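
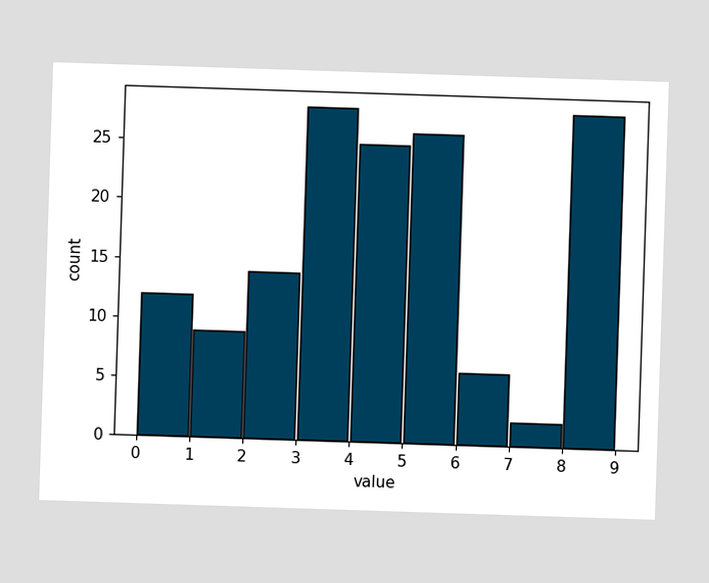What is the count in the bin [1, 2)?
The [1, 2) bin has height 9.

9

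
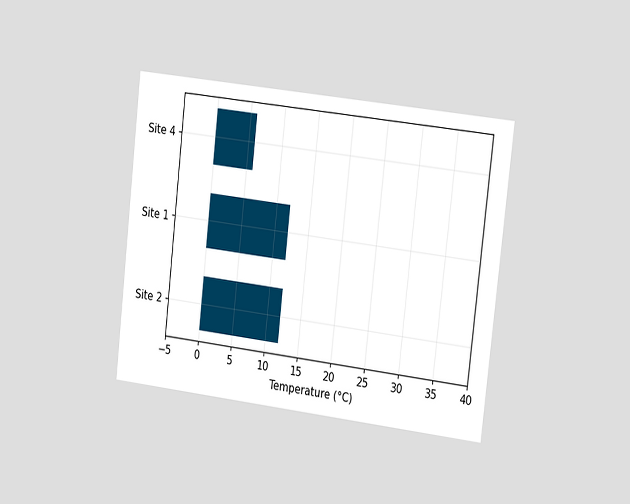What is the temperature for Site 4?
The chart is tilted about 7° clockwise and viewed slightly from the right. Reading along the chart's x-axis, the Site 4 bar reaches 6°C.

6°C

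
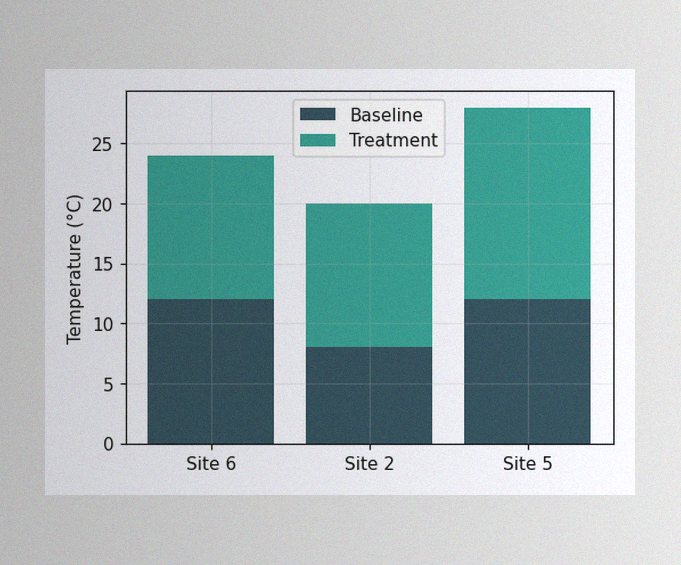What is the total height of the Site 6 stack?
The image has some photo noise and uneven lighting. The Site 6 stack's top reaches 24°C on the y-axis.

24°C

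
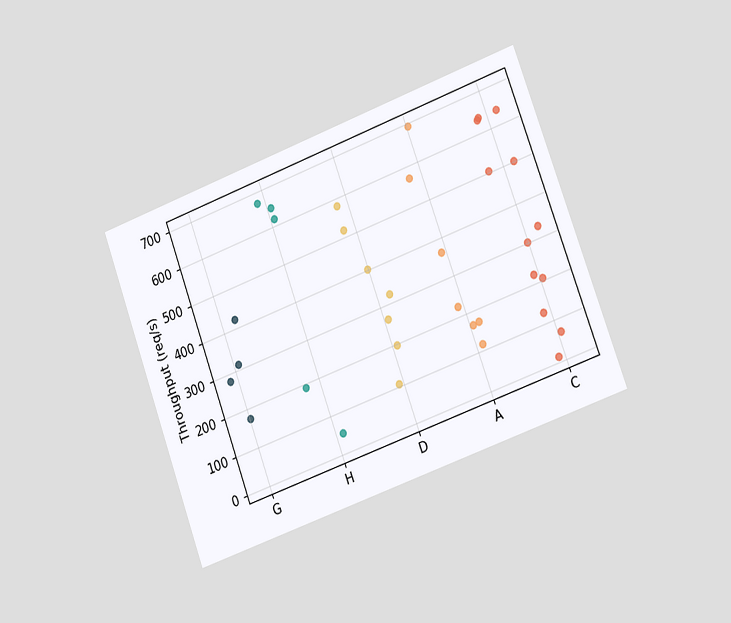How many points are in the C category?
The chart is tilted about 20° counter-clockwise and viewed slightly from the right. Counting the markers in the C column gives 12.

12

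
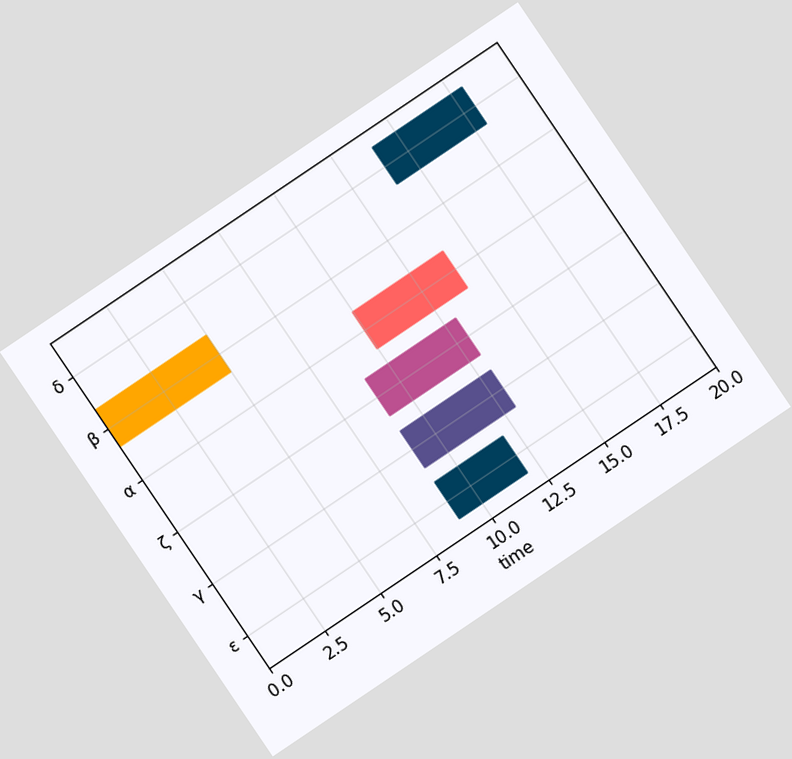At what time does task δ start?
The chart is tilted about 34° counter-clockwise. The δ bar begins at t=14.

14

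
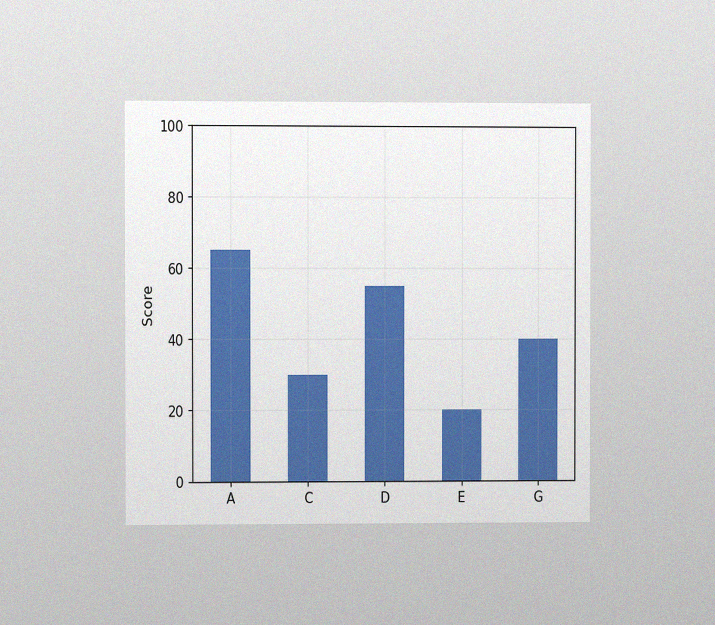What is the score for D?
The chart is viewed at a slight angle, with some photo noise. Reading along the chart's y-axis, the D bar reaches 55.

55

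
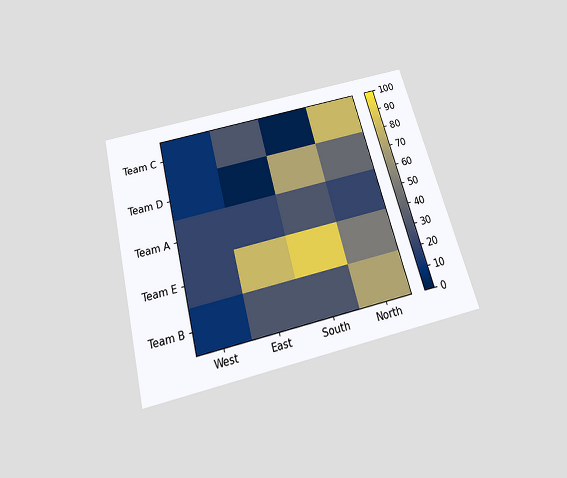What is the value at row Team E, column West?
20

The chart is tilted about 14° counter-clockwise and viewed slightly from below. Matching cell (Team E, West) against the colorbar gives 20.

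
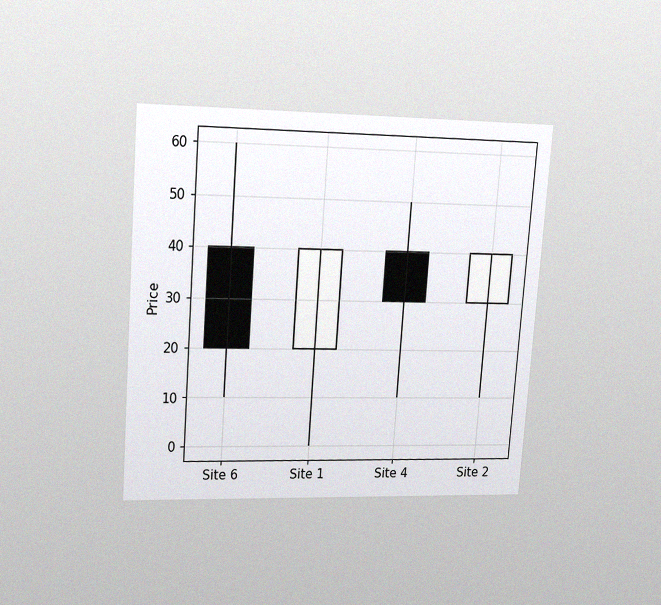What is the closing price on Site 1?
40

The chart is tilted about 4° clockwise and viewed at a slight angle, with some photo noise. The Site 1 candle closes at 40.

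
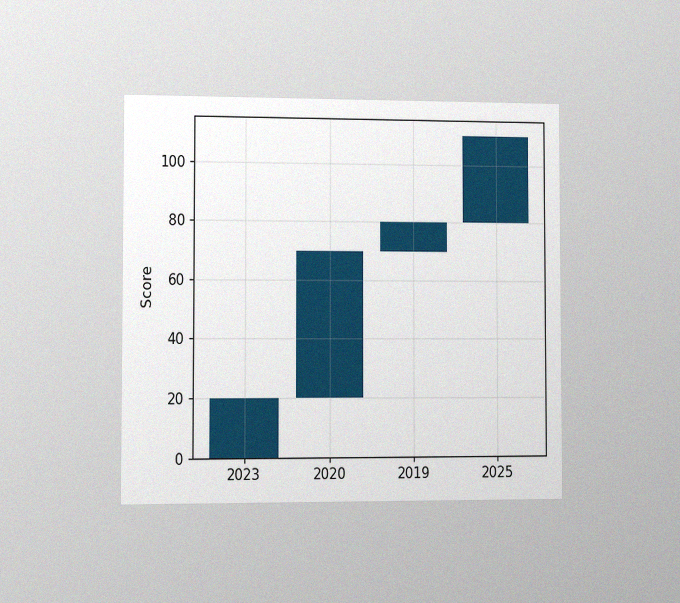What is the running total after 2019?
80

The chart is viewed slightly from the left, with some photo noise. After 2019 the running total reaches 80.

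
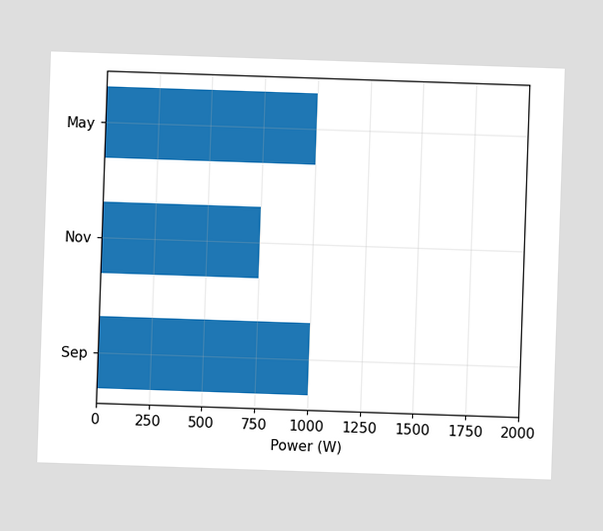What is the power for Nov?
750W

Reading along the chart's x-axis, the Nov bar reaches 750W.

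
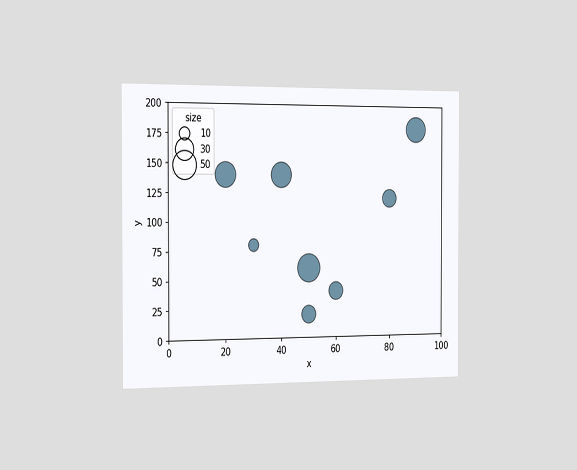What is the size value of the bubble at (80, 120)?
20

The chart is viewed slightly from the left. Matching the bubble at (80, 120) against the size legend gives 20.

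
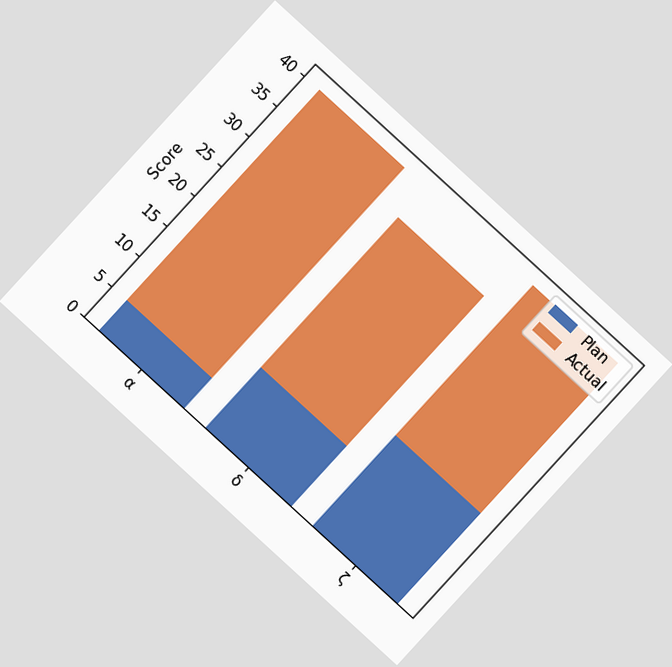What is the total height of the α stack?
40

The chart is tilted about 42° clockwise. The α stack's top reaches 40 on the y-axis.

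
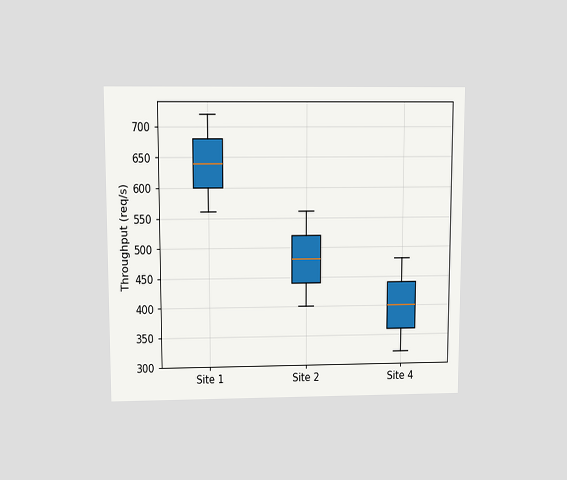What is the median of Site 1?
640req/s

The chart is viewed slightly from above. The median line in the Site 1 box sits at 640req/s.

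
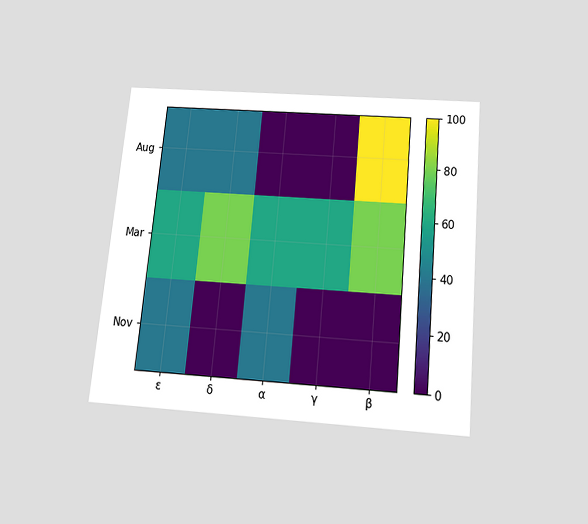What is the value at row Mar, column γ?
The chart is tilted about 5° clockwise and viewed slightly from below. Matching cell (Mar, γ) against the colorbar gives 60.

60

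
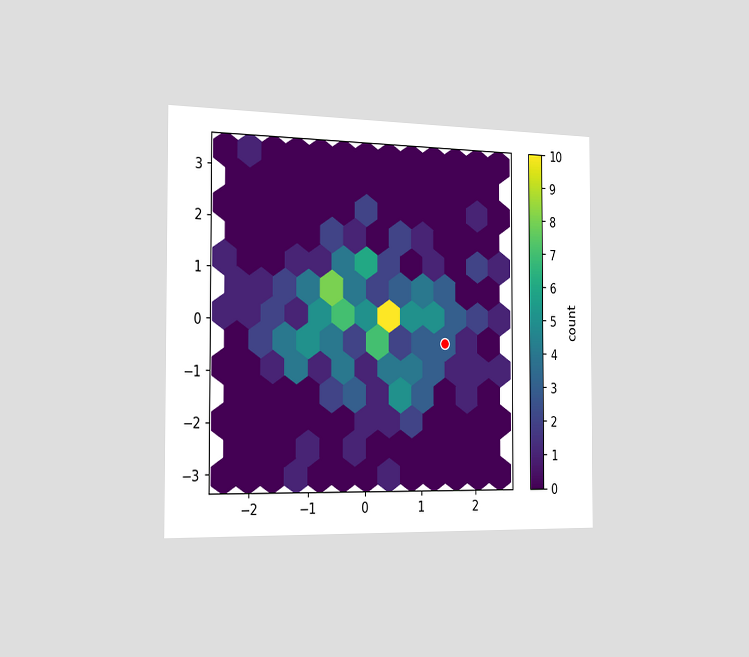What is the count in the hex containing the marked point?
The chart is viewed slightly from the left. The marked hex reads 3 on the colorbar.

3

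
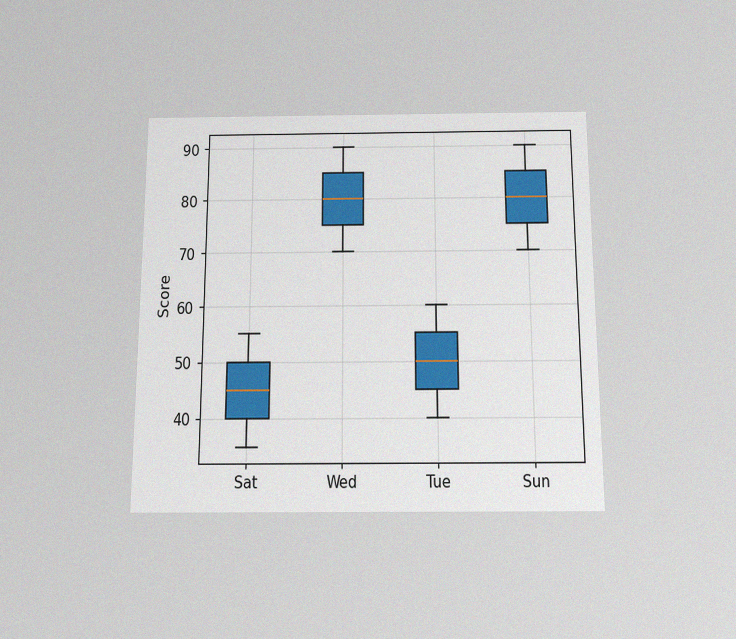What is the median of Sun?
80

The chart is viewed slightly from below, with some photo noise. The median line in the Sun box sits at 80.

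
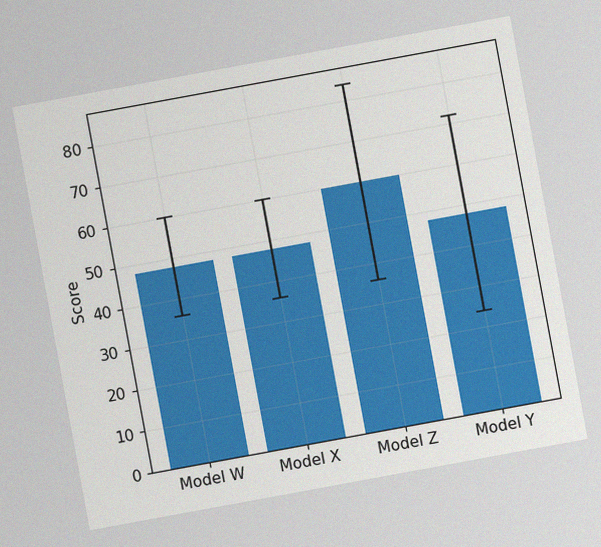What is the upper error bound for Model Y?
The chart is tilted about 10° counter-clockwise, with some photo noise. The Model Y bar's upper whisker reaches 72.

72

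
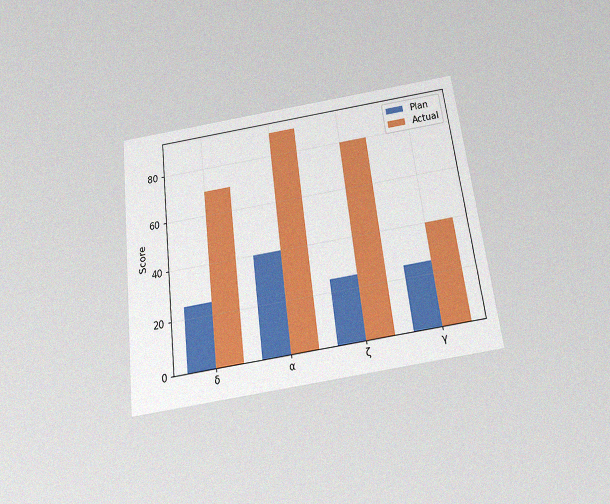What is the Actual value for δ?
70

The chart is tilted about 7° counter-clockwise and viewed slightly from below, with some photo noise. The Actual bar at δ reaches 70 on the y-axis.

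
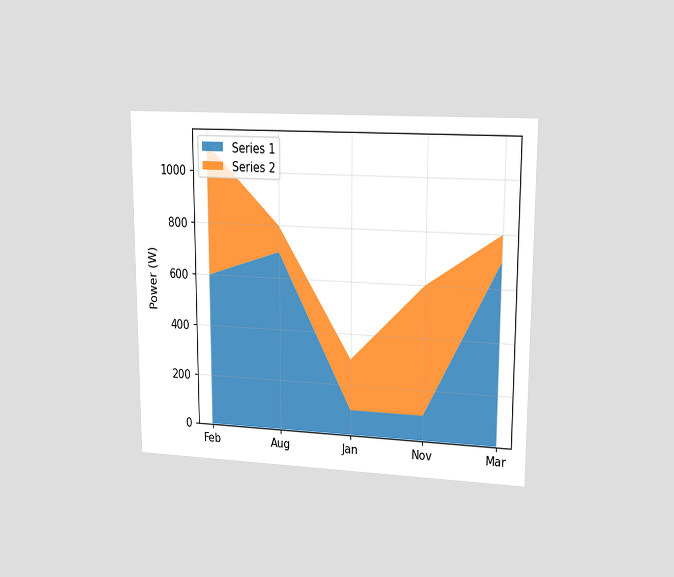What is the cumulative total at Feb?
The chart is viewed at a slight angle. The stacked total at Feb reaches 1100W.

1100W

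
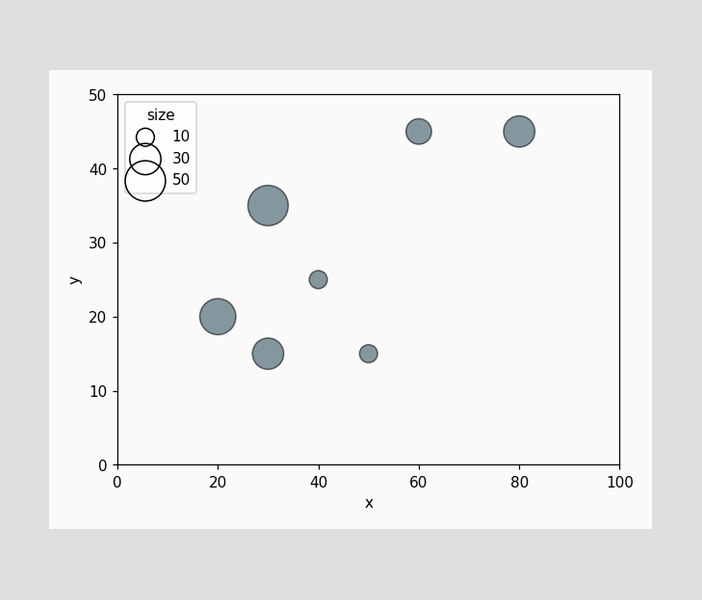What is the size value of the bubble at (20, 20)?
40

Matching the bubble at (20, 20) against the size legend gives 40.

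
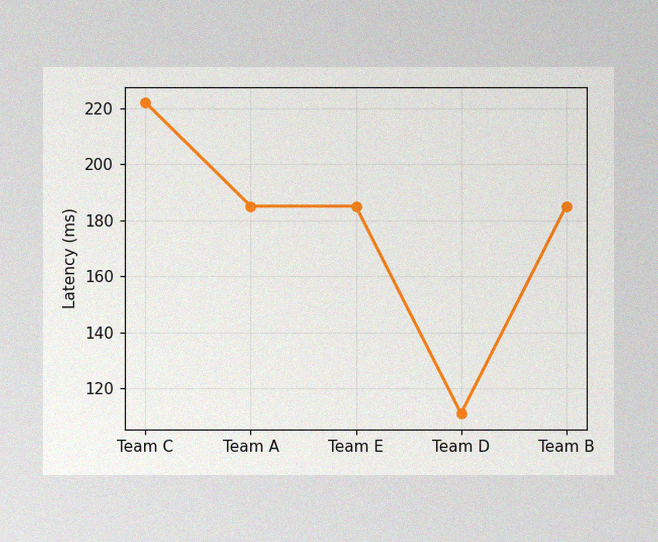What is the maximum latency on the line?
222ms

The image has some photo noise and uneven lighting. The highest point is at Team C, and reading across to the y-axis gives 222ms.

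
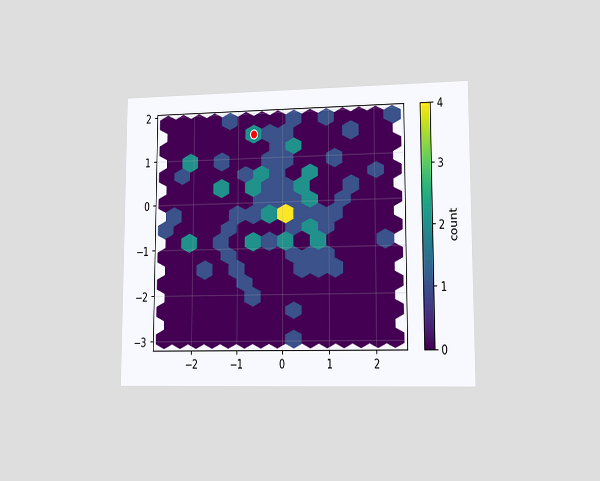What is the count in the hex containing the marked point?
The chart is viewed at a slight angle. The marked hex reads 2 on the colorbar.

2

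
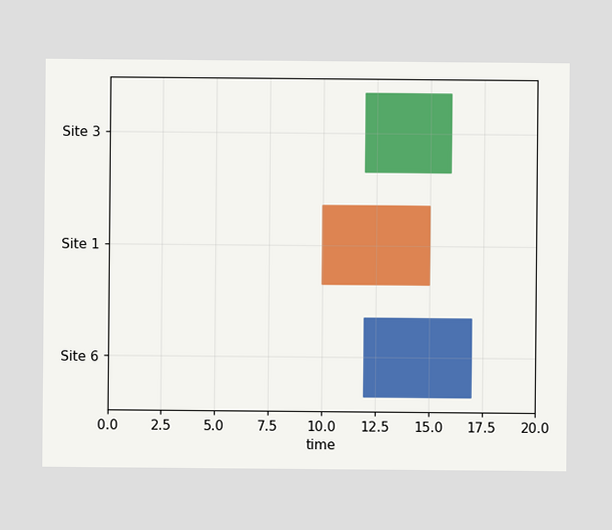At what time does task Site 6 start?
12

The Site 6 bar begins at t=12.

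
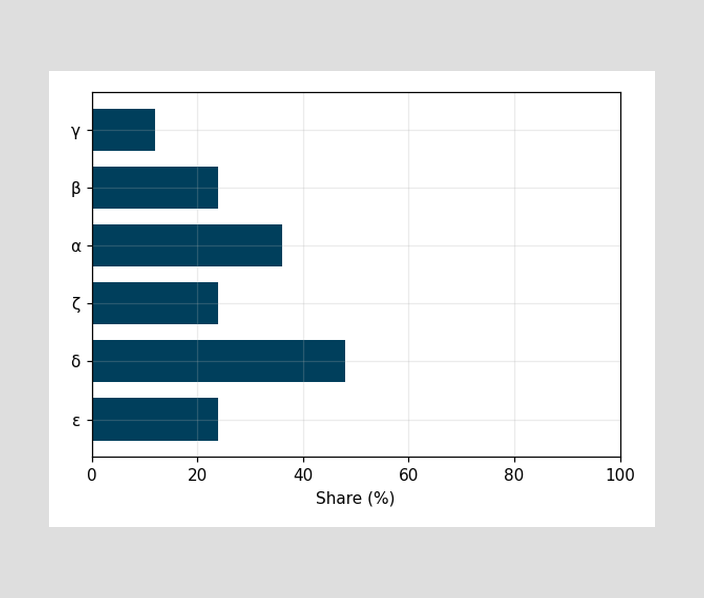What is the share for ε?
24%

Reading along the chart's x-axis, the ε bar reaches 24%.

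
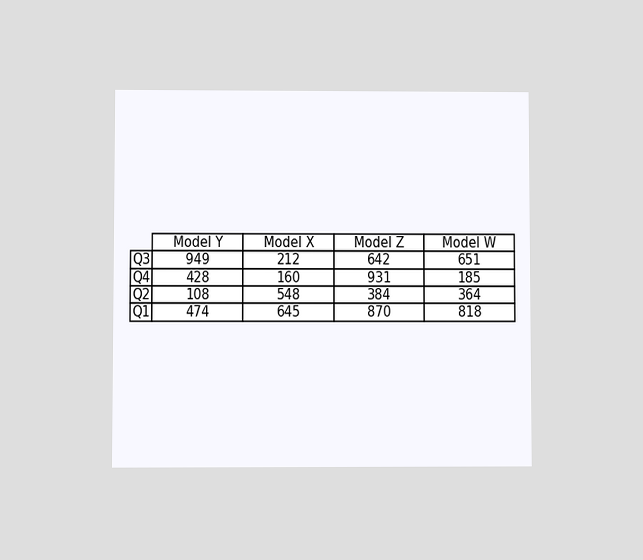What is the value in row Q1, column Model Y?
474

The chart is viewed at a slight angle. The (Q1, Model Y) cell reads 474.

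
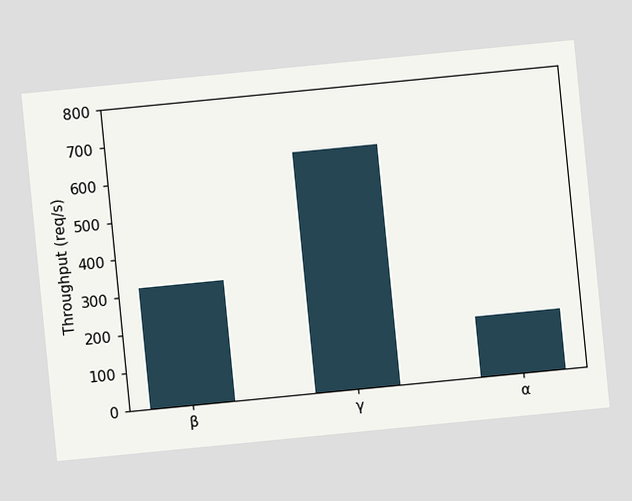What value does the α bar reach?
The chart is tilted about 6° counter-clockwise. Reading along the chart's y-axis, the α bar reaches 160req/s.

160req/s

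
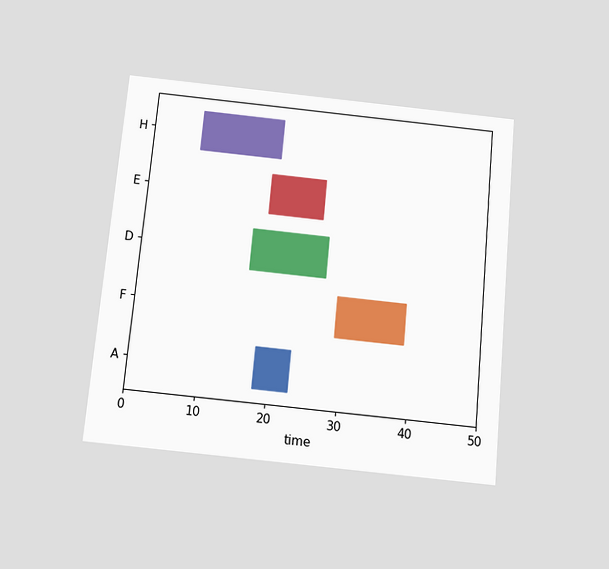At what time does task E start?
18

The chart is tilted about 5° clockwise and viewed slightly from below. The E bar begins at t=18.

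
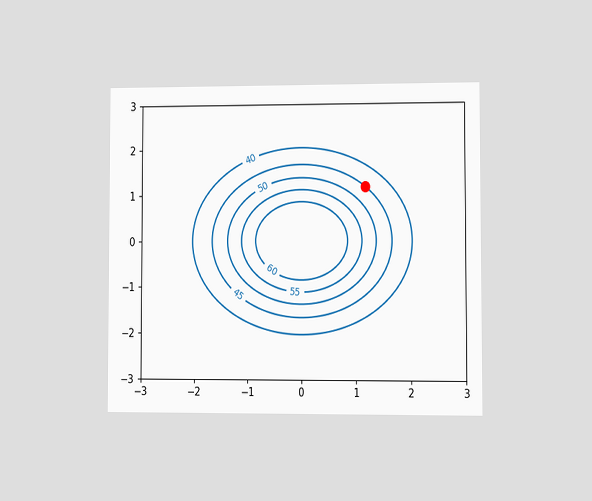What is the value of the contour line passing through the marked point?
The chart is viewed at a slight angle. The marked point sits on the contour labelled 45.

45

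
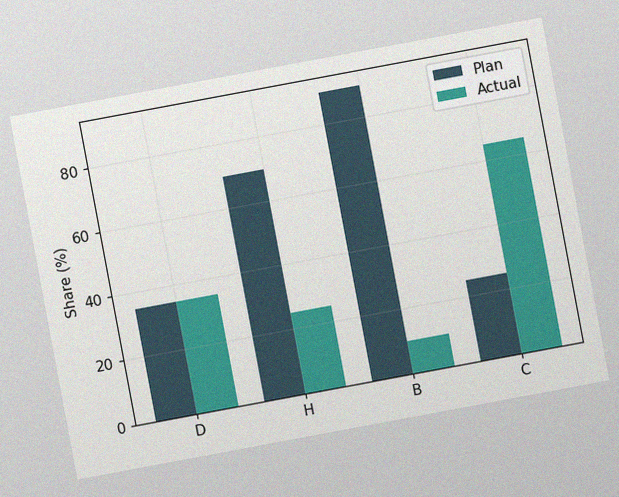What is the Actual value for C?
65%

The chart is tilted about 11° counter-clockwise, with some photo noise. The Actual bar at C reaches 65% on the y-axis.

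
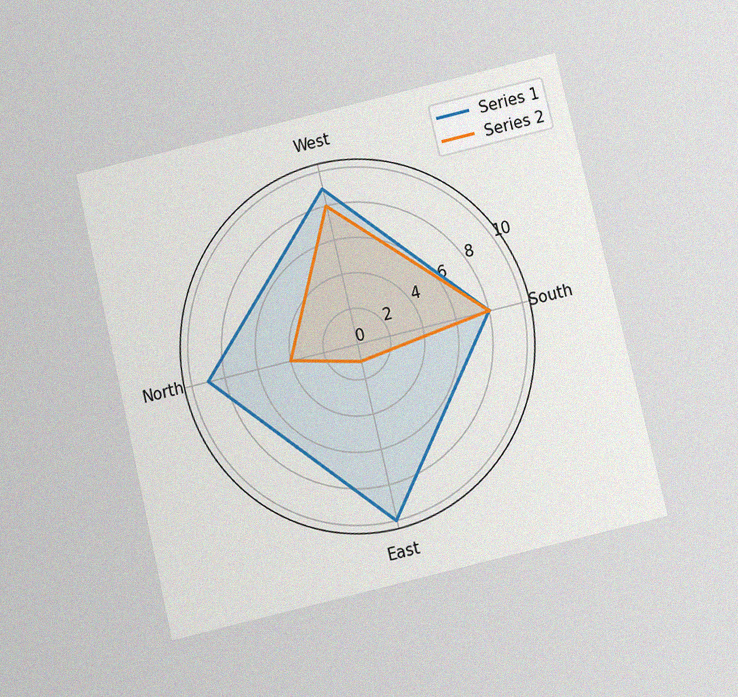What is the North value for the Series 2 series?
The chart is tilted about 13° counter-clockwise and viewed slightly from below, with some photo noise. On the North axis, Series 2 reaches 4.

4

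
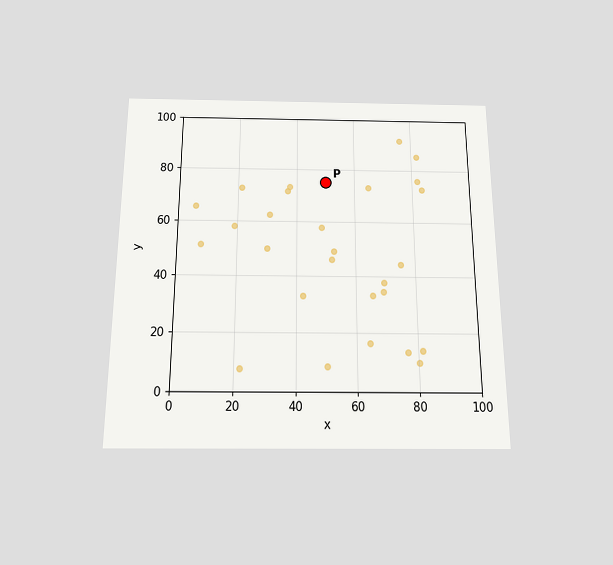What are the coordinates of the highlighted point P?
The chart is viewed slightly from below. Following the gridlines from P to each axis, P sits at (50, 75).

(50, 75)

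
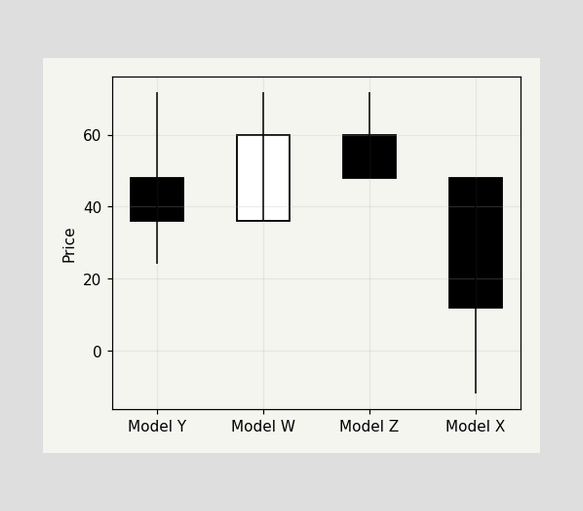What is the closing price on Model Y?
36

The Model Y candle closes at 36.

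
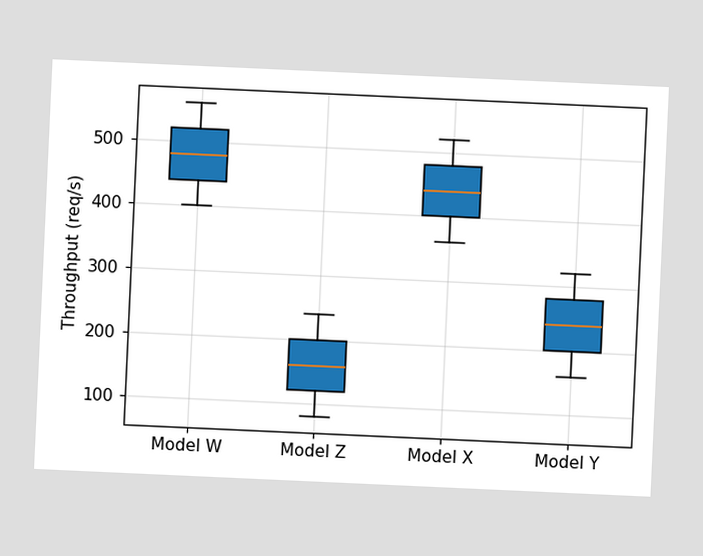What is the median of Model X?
The chart is tilted about 3° clockwise. The median line in the Model X box sits at 440req/s.

440req/s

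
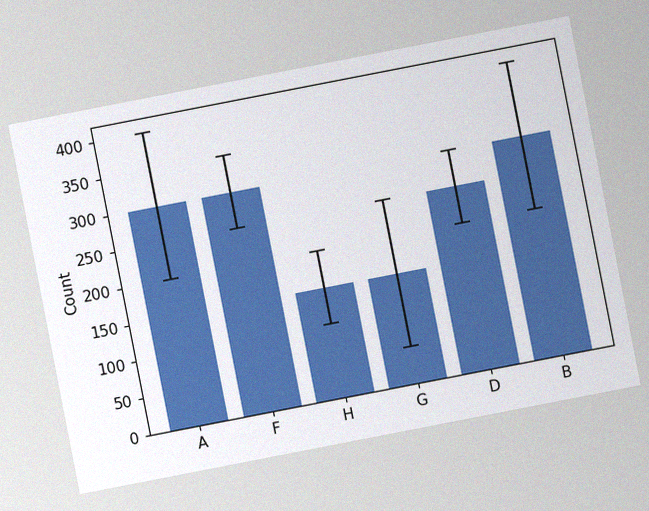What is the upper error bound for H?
200

The chart is tilted about 11° counter-clockwise, with some photo noise. The H bar's upper whisker reaches 200.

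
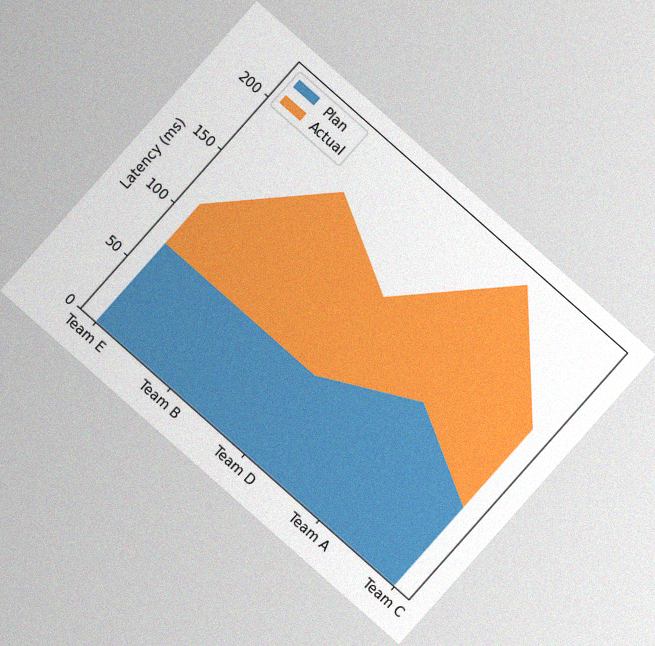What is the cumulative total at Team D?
148ms

The chart is tilted about 42° clockwise, with some photo noise. The stacked total at Team D reaches 148ms.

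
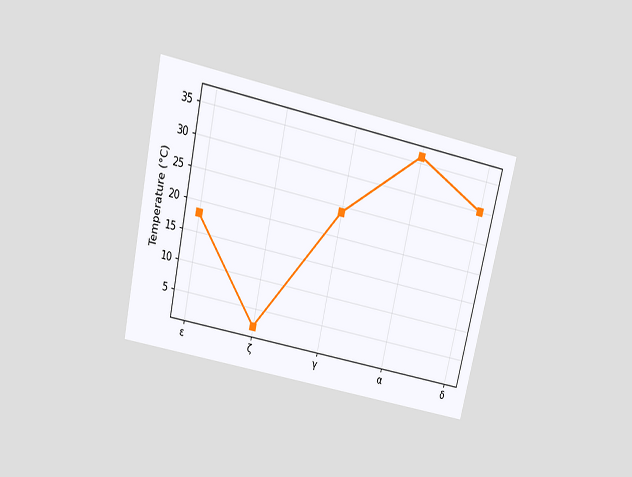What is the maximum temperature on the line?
The chart is tilted about 13° clockwise and viewed slightly from above. The highest point is at α, and reading across to the y-axis gives 36°C.

36°C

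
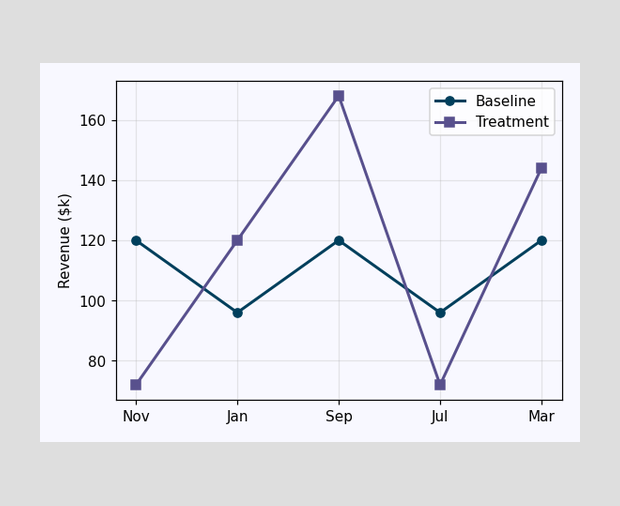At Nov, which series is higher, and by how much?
At Nov, Baseline sits above the other line by $48k.

Baseline, by $48k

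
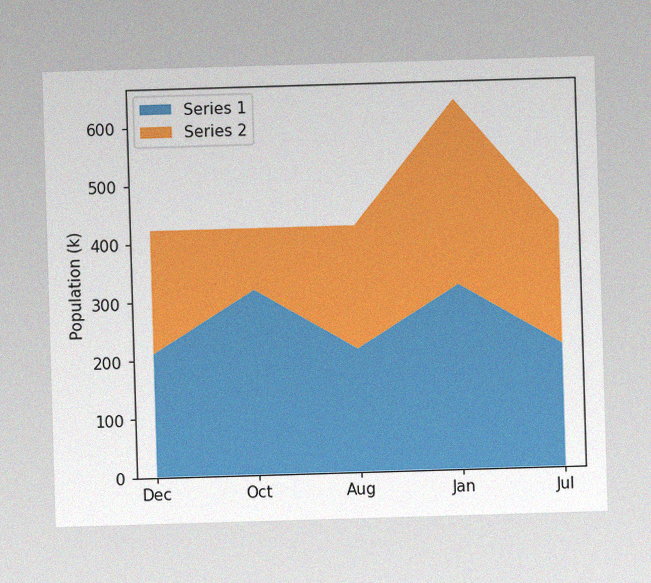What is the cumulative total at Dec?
424k

The image has some photo noise and uneven lighting. The stacked total at Dec reaches 424k.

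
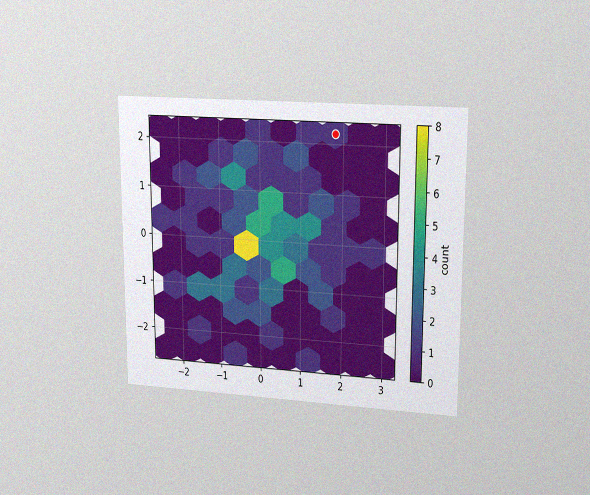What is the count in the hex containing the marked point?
The chart is viewed at a slight angle, with some photo noise. The marked hex reads 1 on the colorbar.

1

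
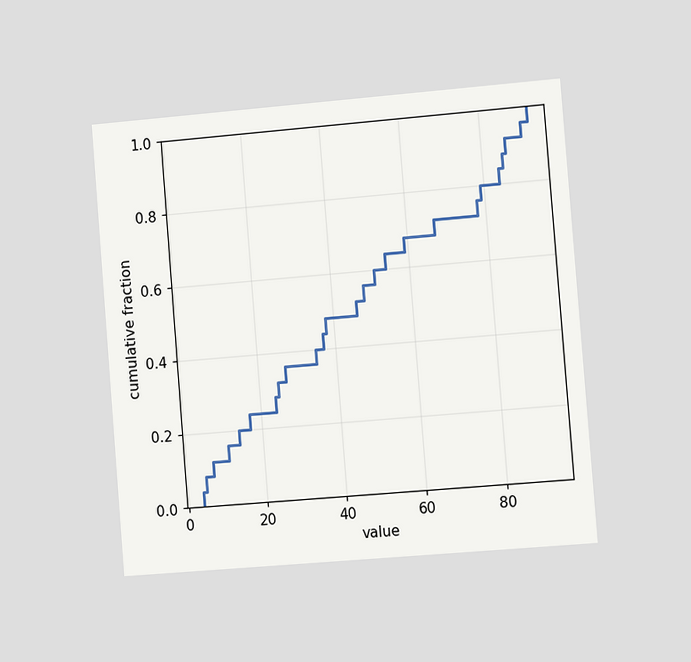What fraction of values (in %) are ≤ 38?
48%

The chart is tilted about 5° counter-clockwise and viewed at a slight angle. At x=38 the ECDF step is at 48%.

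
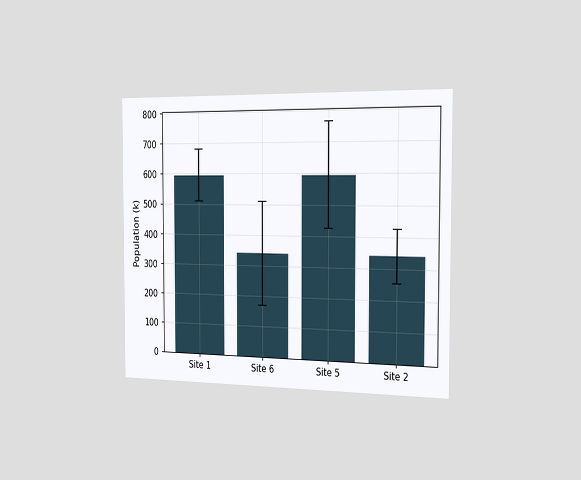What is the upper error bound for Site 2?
The chart is viewed slightly from the right. The Site 2 bar's upper whisker reaches 425k.

425k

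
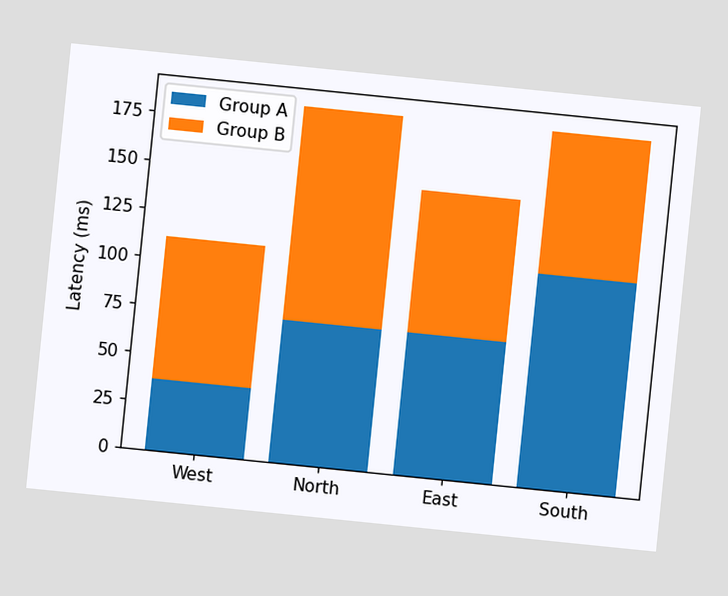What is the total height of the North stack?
185ms

The chart is tilted about 6° clockwise. The North stack's top reaches 185ms on the y-axis.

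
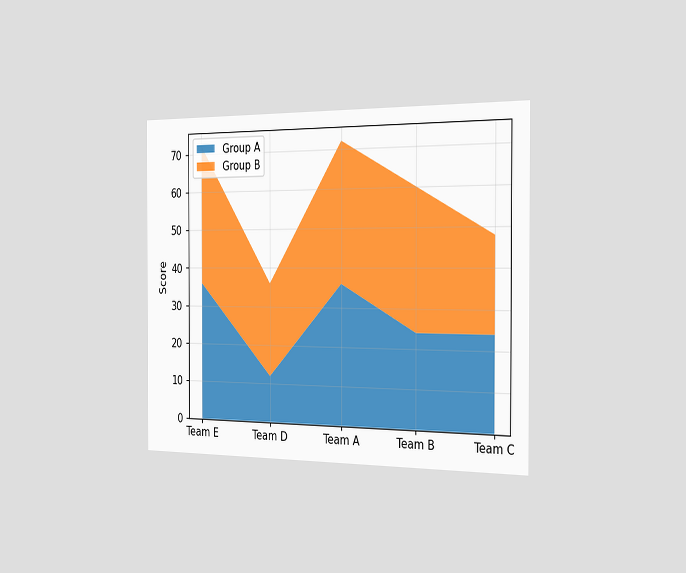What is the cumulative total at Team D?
36

The chart is viewed slightly from the right. The stacked total at Team D reaches 36.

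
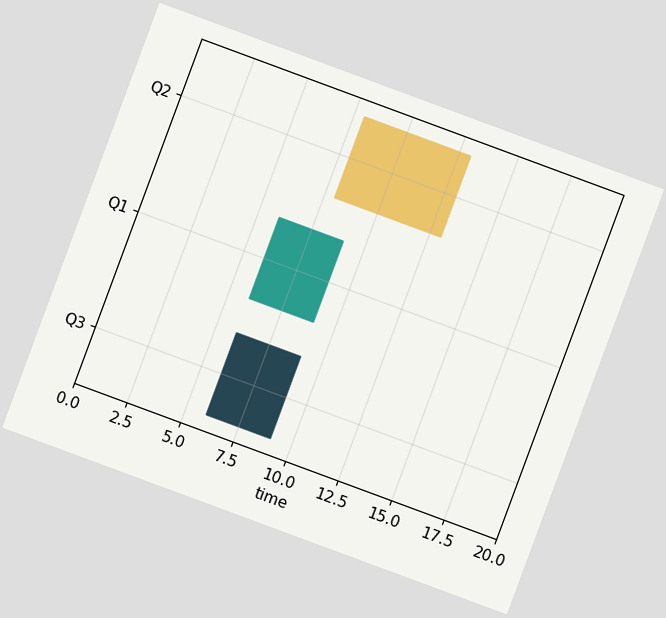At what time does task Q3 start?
6

The chart is tilted about 20° clockwise. The Q3 bar begins at t=6.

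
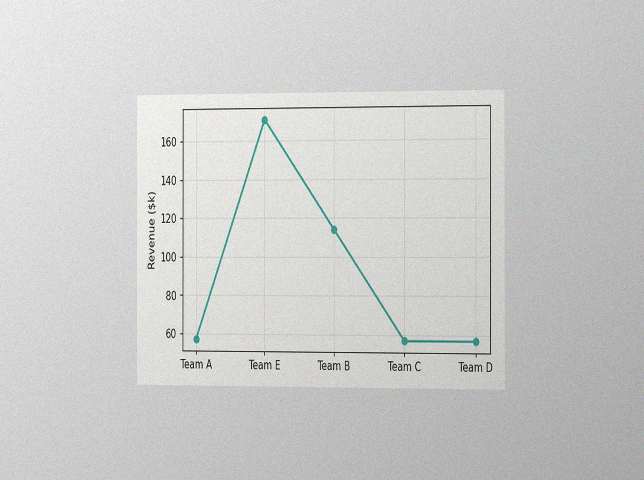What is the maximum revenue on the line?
The chart is viewed slightly from the right, with some photo noise. The highest point is at Team E, and reading across to the y-axis gives $171k.

$171k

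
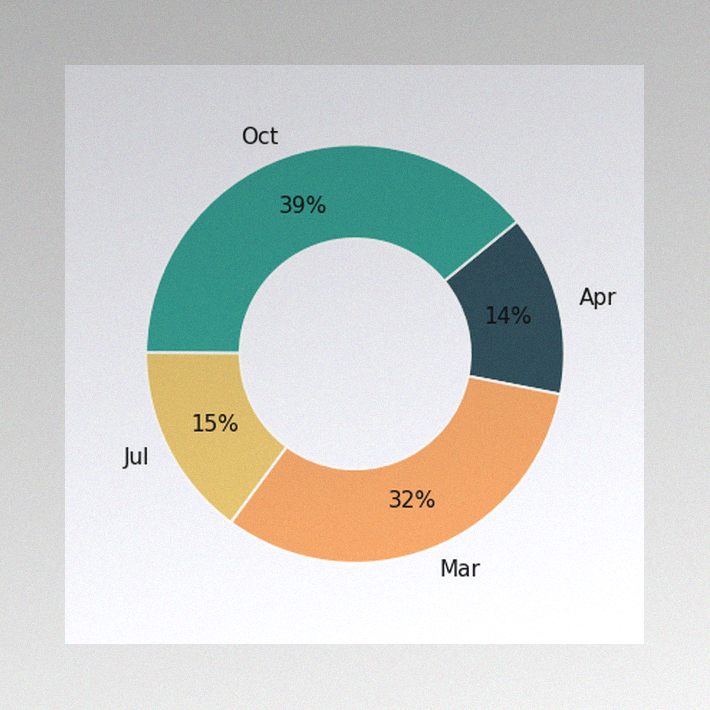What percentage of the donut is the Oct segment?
The image has some photo noise and uneven lighting. The Oct segment takes up 39% of the ring.

39%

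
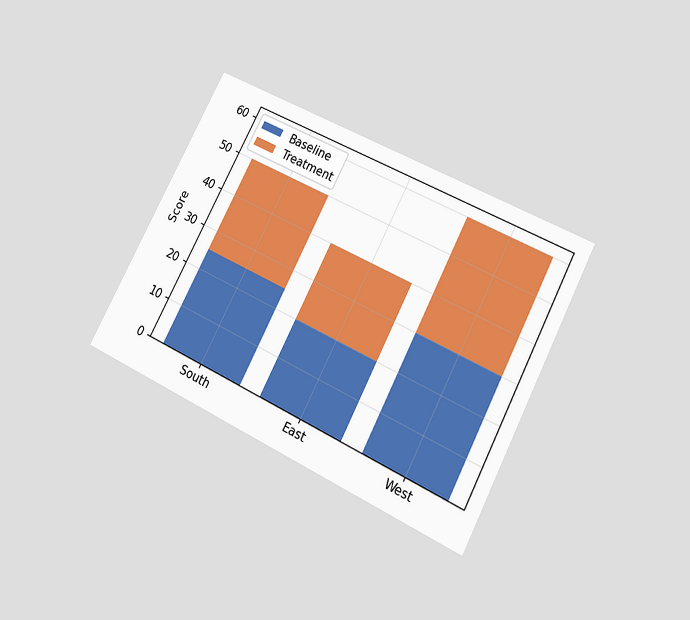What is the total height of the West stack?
The chart is tilted about 27° clockwise and viewed slightly from below. The West stack's top reaches 60 on the y-axis.

60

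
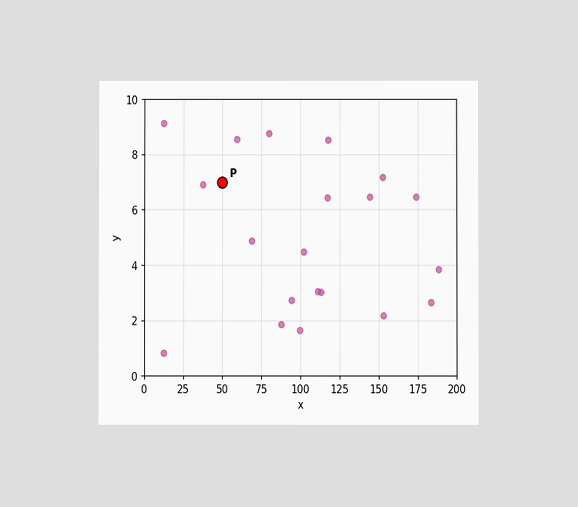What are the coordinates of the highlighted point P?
(50, 7)

The chart is viewed at a slight angle. Following the gridlines from P to each axis, P sits at (50, 7).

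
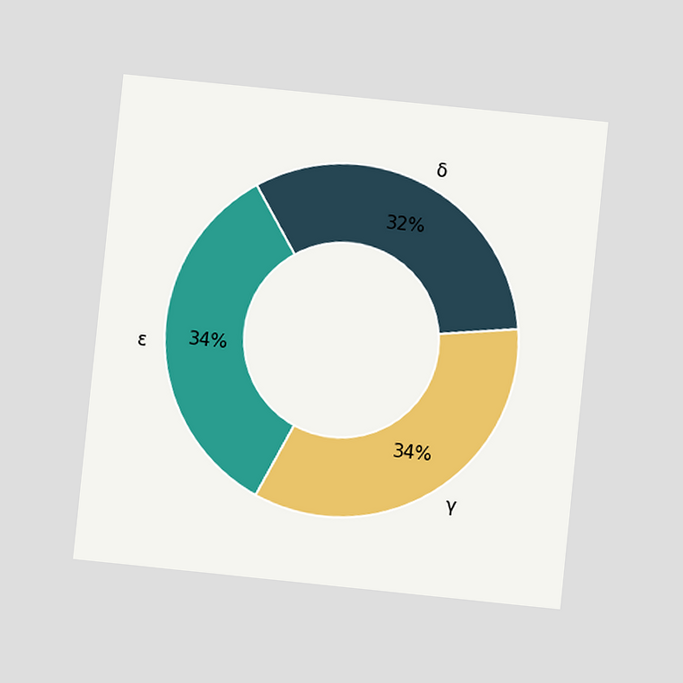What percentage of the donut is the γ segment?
The chart is tilted about 6° clockwise and viewed at a slight angle. The γ segment takes up 34% of the ring.

34%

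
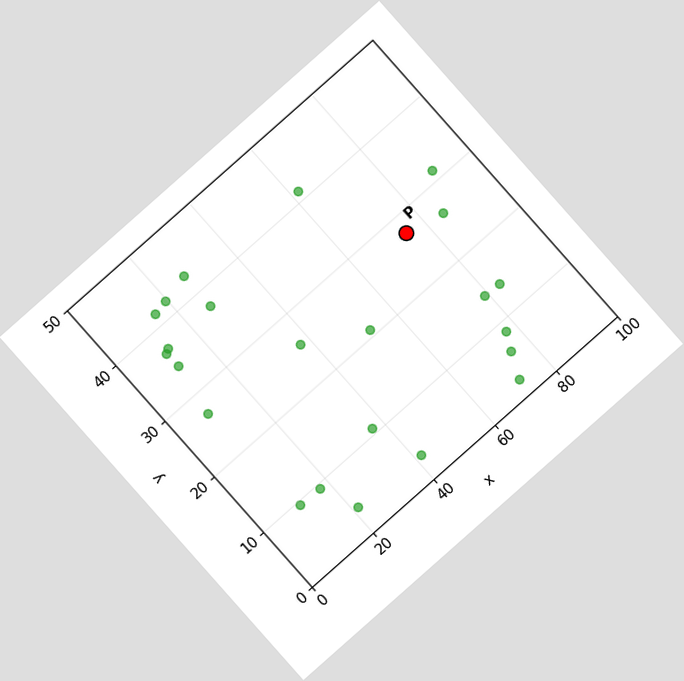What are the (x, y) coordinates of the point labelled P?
(75, 27.5)

The chart is tilted about 42° counter-clockwise. Following the gridlines from P to each axis, P sits at (75, 27.5).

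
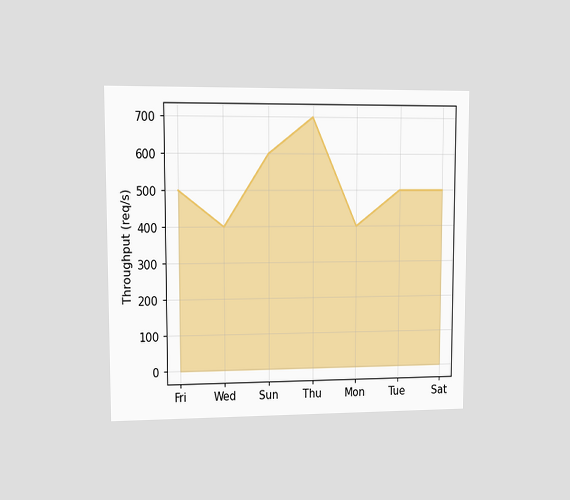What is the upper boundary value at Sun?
600req/s

The chart is viewed at a slight angle. At Sun the upper boundary is at 600req/s.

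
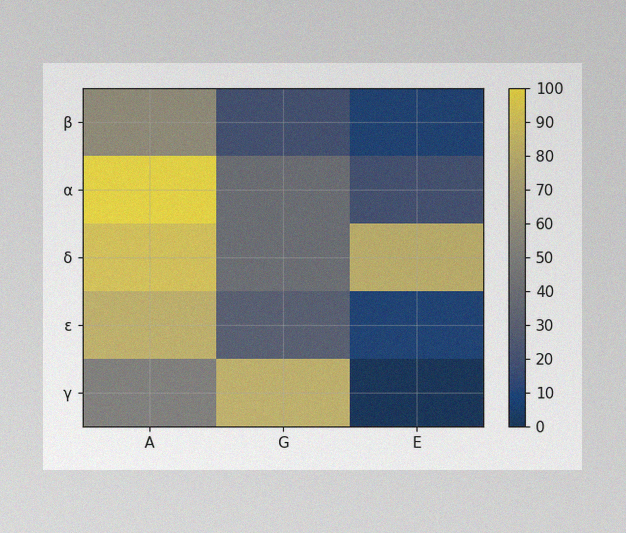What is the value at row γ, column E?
0

The image has some photo noise and uneven lighting. Matching cell (γ, E) against the colorbar gives 0.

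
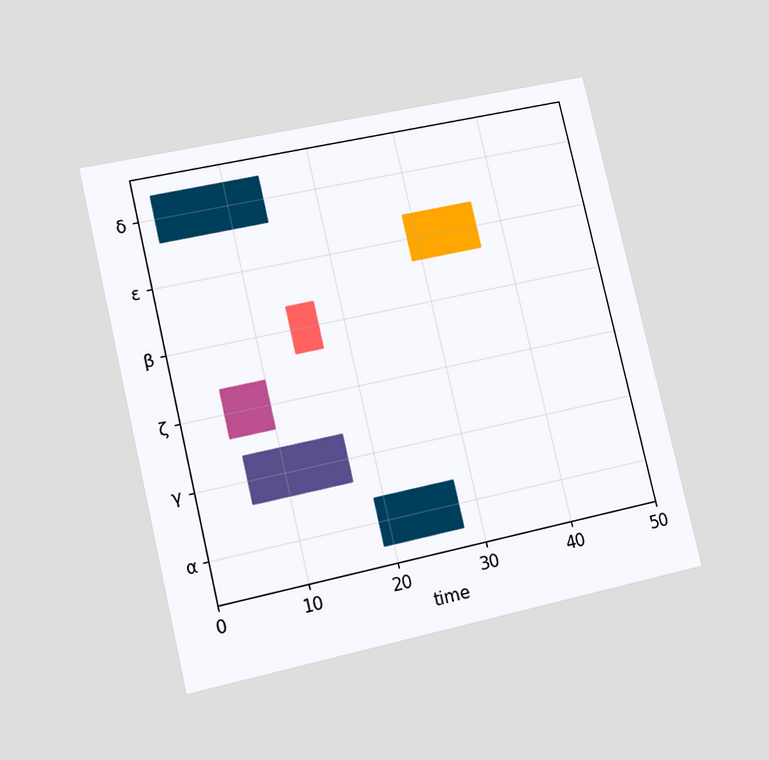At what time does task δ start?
2

The chart is tilted about 13° counter-clockwise and viewed at a slight angle. The δ bar begins at t=2.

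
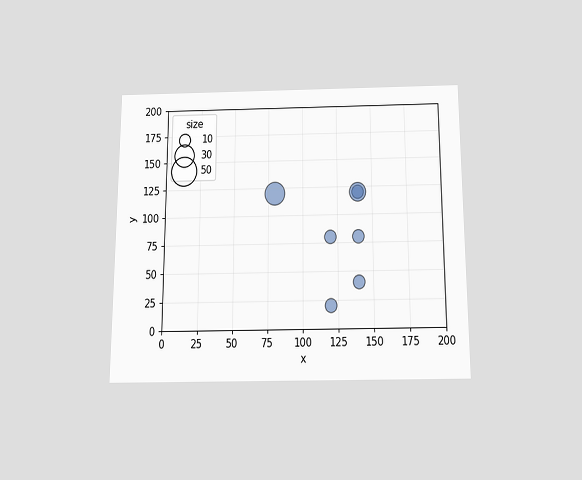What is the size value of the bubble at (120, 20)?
The chart is viewed slightly from below. Matching the bubble at (120, 20) against the size legend gives 10.

10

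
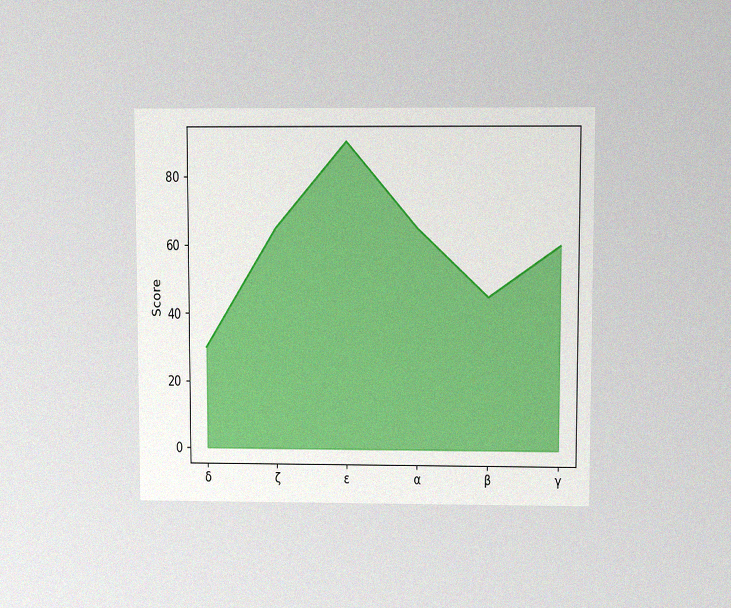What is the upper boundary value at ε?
90

The chart is viewed at a slight angle, with some photo noise. At ε the upper boundary is at 90.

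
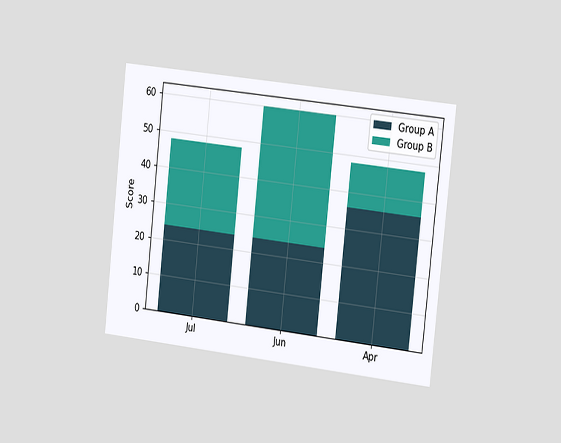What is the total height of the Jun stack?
60

The chart is tilted about 6° clockwise and viewed slightly from the right. The Jun stack's top reaches 60 on the y-axis.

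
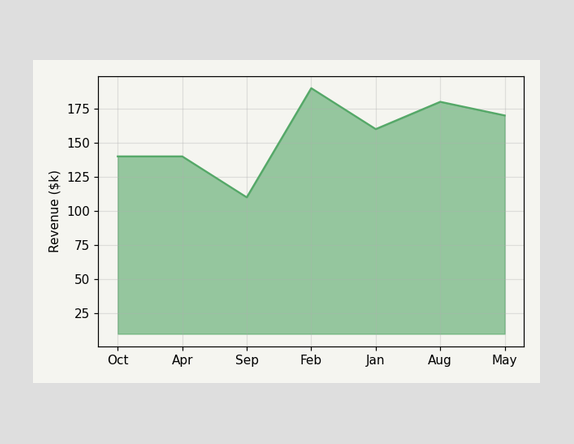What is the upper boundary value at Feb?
$190k

At Feb the upper boundary is at $190k.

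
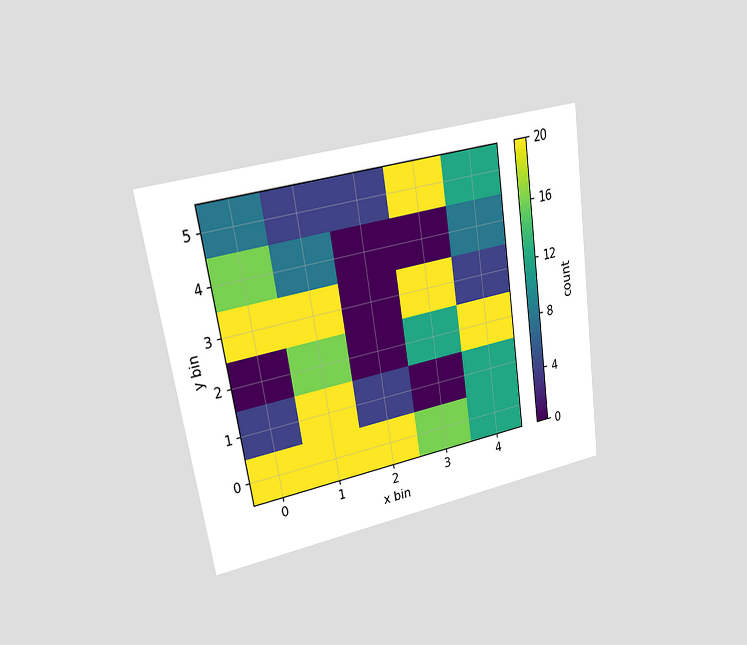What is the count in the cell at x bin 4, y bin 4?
8

The chart is tilted about 9° counter-clockwise and viewed at a slight angle. Matching the cell (4, 4) against the colorbar gives 8.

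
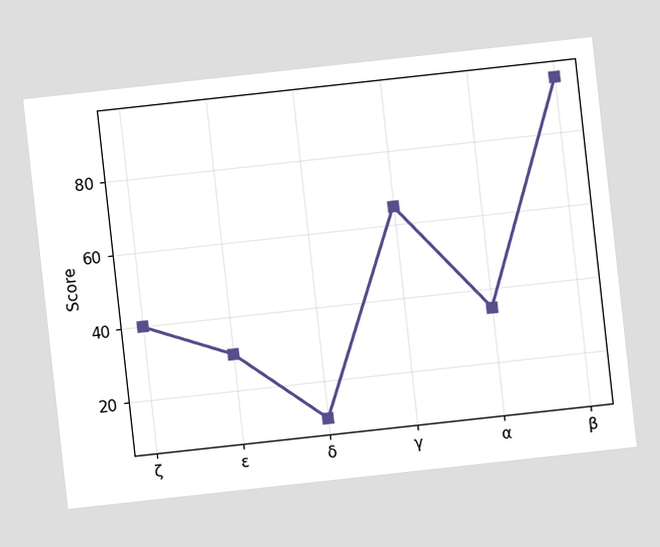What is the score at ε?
The chart is tilted about 6° counter-clockwise. At ε, the line is at 30.

30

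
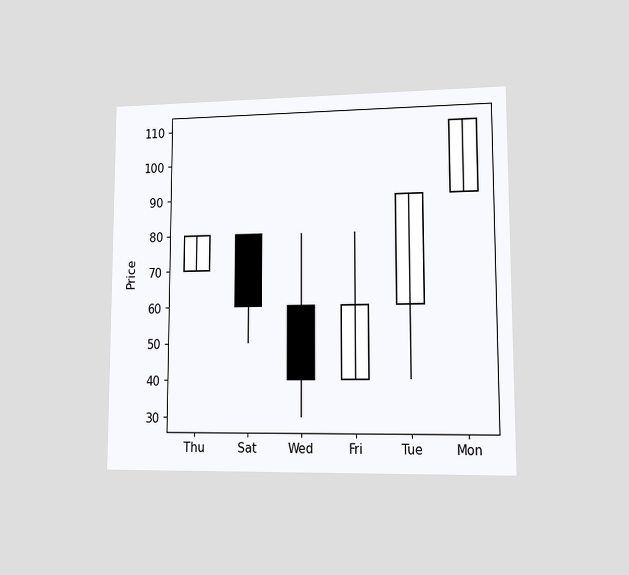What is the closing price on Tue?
90

The chart is viewed at a slight angle. The Tue candle closes at 90.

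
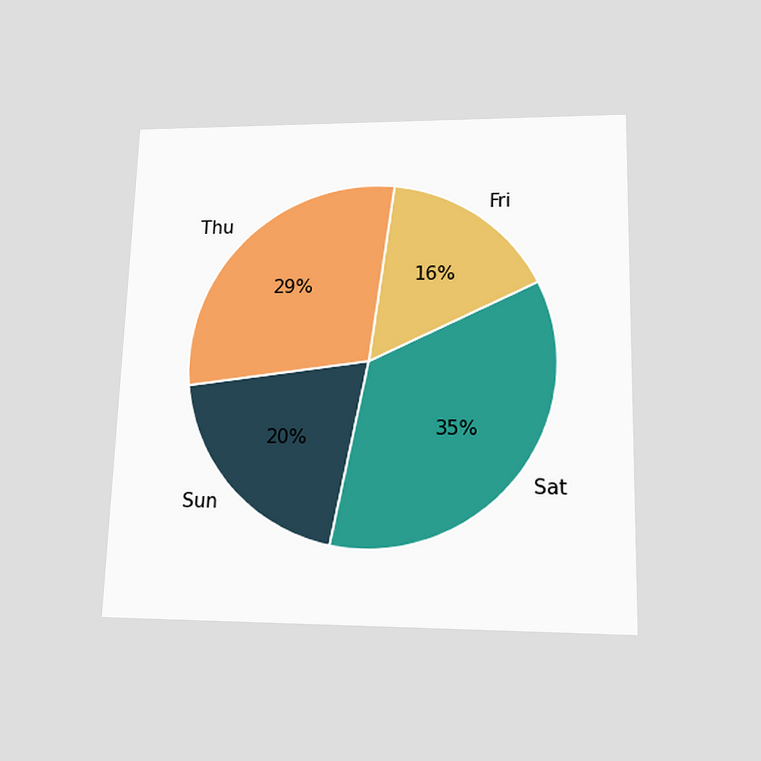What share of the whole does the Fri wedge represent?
The chart is viewed slightly from below. The Fri slice takes up 16% of the pie.

16%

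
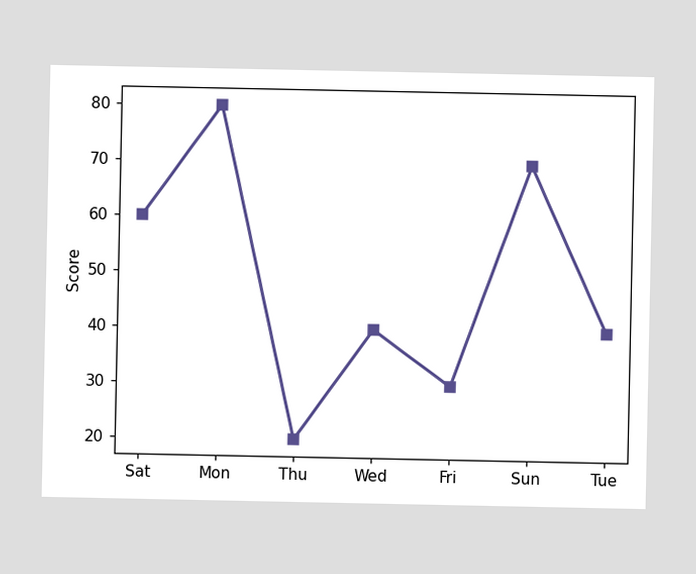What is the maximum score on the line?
80

The highest point is at Mon, and reading across to the y-axis gives 80.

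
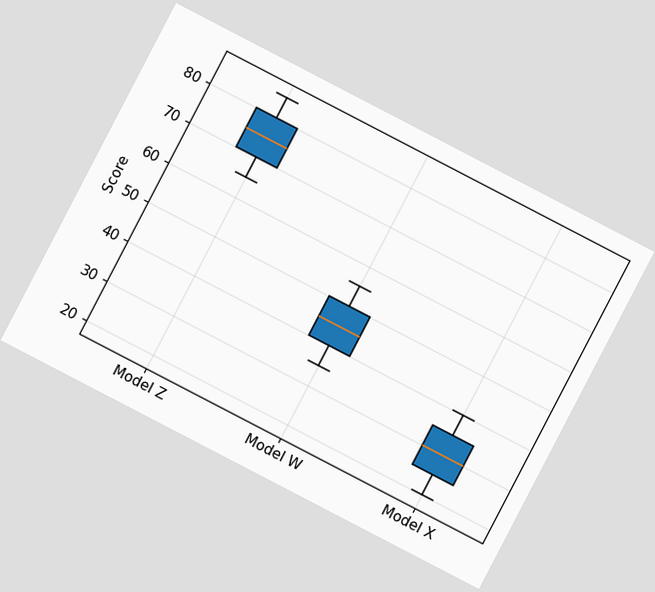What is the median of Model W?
The chart is tilted about 27° clockwise. The median line in the Model W box sits at 45.

45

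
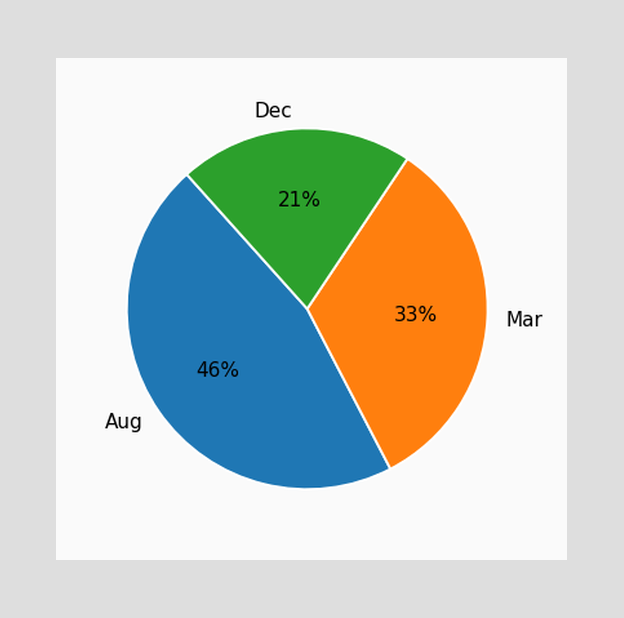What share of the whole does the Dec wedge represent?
21%

The Dec slice takes up 21% of the pie.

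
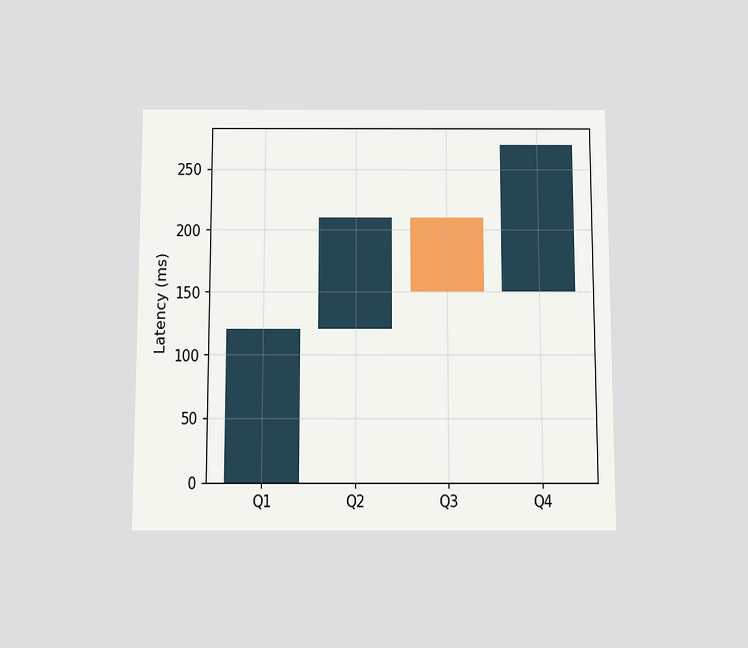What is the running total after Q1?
120ms

The chart is viewed slightly from below. After Q1 the running total reaches 120ms.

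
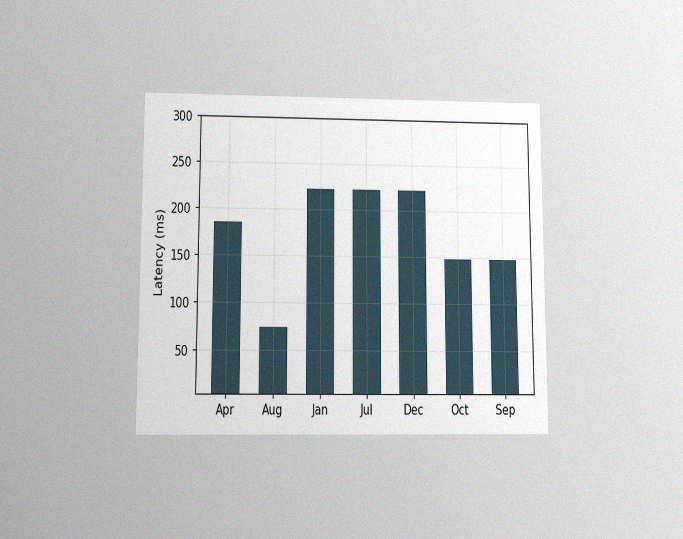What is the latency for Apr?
185ms

The chart is viewed slightly from below, with some photo noise. Reading along the chart's y-axis, the Apr bar reaches 185ms.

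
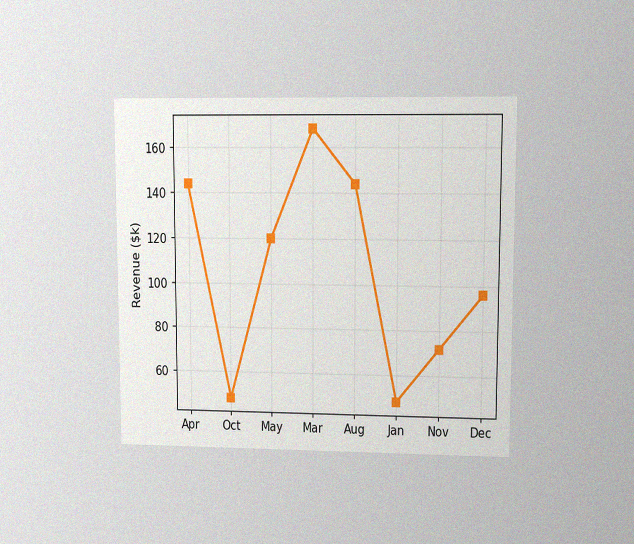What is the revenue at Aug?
The chart is viewed at a slight angle, with some photo noise. At Aug, the line is at $144k.

$144k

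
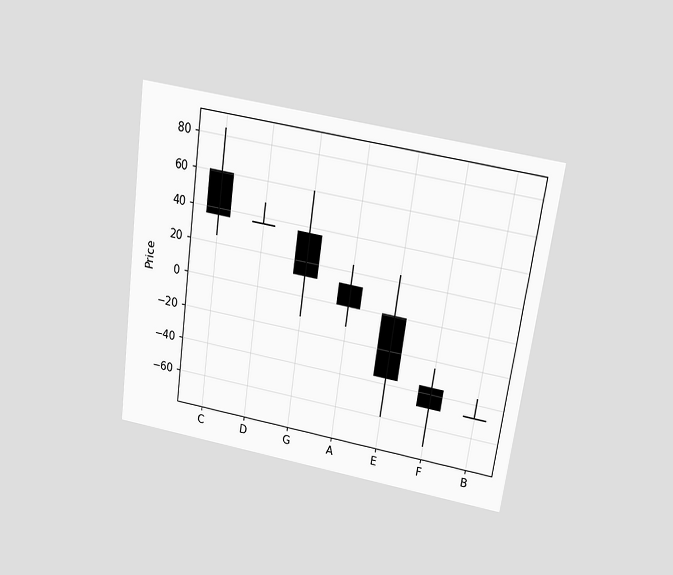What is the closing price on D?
The chart is tilted about 8° clockwise and viewed slightly from above. The D candle closes at 36.

36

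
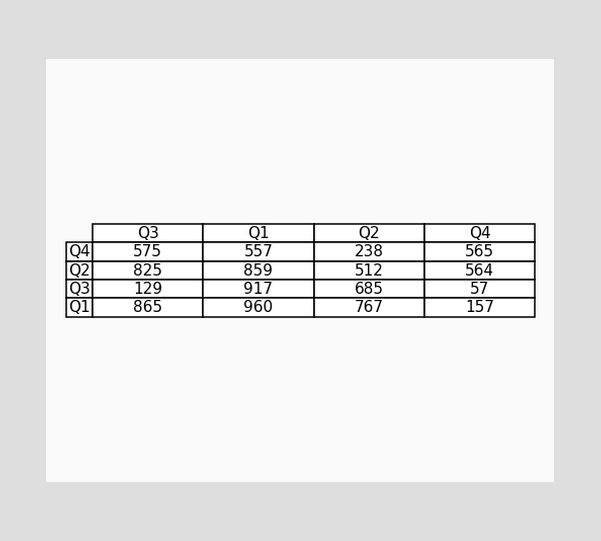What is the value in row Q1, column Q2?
767

The (Q1, Q2) cell reads 767.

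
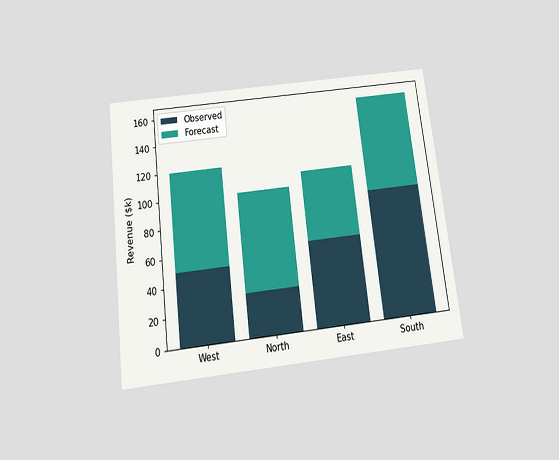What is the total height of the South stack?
The chart is tilted about 7° counter-clockwise and viewed slightly from below. The South stack's top reaches $160k on the y-axis.

$160k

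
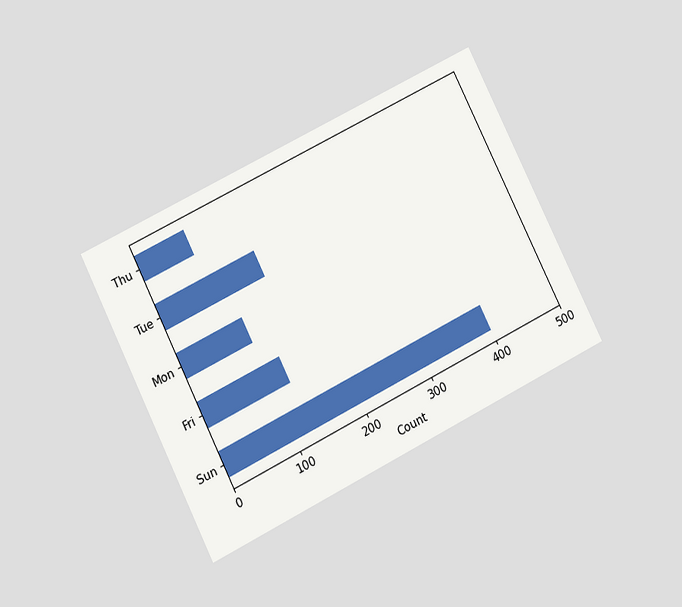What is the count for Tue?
150

The chart is tilted about 26° counter-clockwise and viewed at a slight angle. Reading along the chart's x-axis, the Tue bar reaches 150.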